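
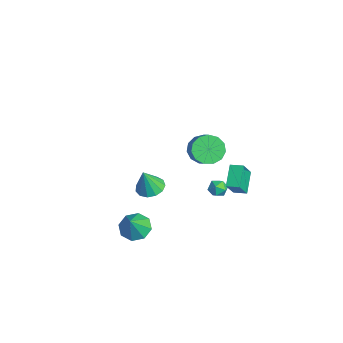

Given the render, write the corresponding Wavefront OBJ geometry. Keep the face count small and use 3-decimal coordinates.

v -3.903 -0.928 -4.514
v -3.131 -0.365 -4.422
v -3.737 -1.432 -2.826
v -3.558 -0.061 -4.29
v -4.095 -0.032 -4.228
v -4.57 -0.288 -4.258
v -4.834 -0.747 -4.369
v -4.802 -1.263 -4.526
v -4.485 -1.674 -4.679
v -3.983 -1.847 -4.78
v -3.455 -1.729 -4.797
v -3.07 -1.357 -4.724
v -2.949 -0.848 -4.584
v 1.994 0.602 3.553
v 2.545 0.14 2.843
v 3.557 0.097 3.658
v 3.006 0.558 4.367
v 2.627 0.699 2.772
v 3.639 0.655 3.586
v 2.507 1.227 2.948
v 3.52 1.183 3.762
v 2.225 1.556 3.316
v 3.237 1.513 4.131
v 1.869 1.582 3.76
v 2.882 1.539 4.574
v 1.553 1.297 4.138
v 2.565 1.254 4.952
v 1.377 0.792 4.33
v 2.389 0.748 5.144
v 1.397 0.225 4.275
v 2.409 0.182 5.089
v 1.606 -0.221 3.991
v 2.618 -0.265 4.806
v 1.938 -0.407 3.568
v 2.951 -0.45 4.382
v 2.288 -0.272 3.14
v 3.301 -0.315 3.955
v -1.109 2.684 -3.351
v -0.783 3.079 -2.883
v -0.757 1.761 -2.817
v -0.431 2.156 -2.349
v -1.124 2.142 -2.368
v -1.342 2.712 -2.698
v -0.198 2.128 -3.002
v -0.416 2.698 -3.332
v -0.22 2.736 -2.667
v -0.792 2.744 -2.275
v -0.748 2.096 -3.425
v -1.32 2.104 -3.033
v 3.518 1.464 1.224
v 2.394 2.069 2.102
v 2.864 2.154 -0.088
v 1.739 2.758 0.791
v 3.981 2.142 1.349
v 2.856 2.746 2.228
v 3.326 2.831 0.038
v 2.202 3.436 0.916
v 0.563 -3.17 -3.953
v 1.092 -2.299 -3.922
v 1.337 -3.69 -2.567
v 0.419 -2.254 -3.529
v -0.17 -2.746 -3.384
v -0.33 -3.486 -3.572
v 0.033 -4.042 -3.983
v 0.706 -4.087 -4.377
v 1.295 -3.595 -4.522
v 1.455 -2.855 -4.333
f 2 1 4
f 2 4 3
f 4 1 5
f 4 5 3
f 5 1 6
f 5 6 3
f 6 1 7
f 6 7 3
f 7 1 8
f 7 8 3
f 8 1 9
f 8 9 3
f 9 1 10
f 9 10 3
f 10 1 11
f 10 11 3
f 11 1 12
f 11 12 3
f 12 1 13
f 12 13 3
f 13 1 2
f 13 2 3
f 15 14 18
f 15 18 16
f 16 18 19
f 16 19 17
f 18 14 20
f 18 20 19
f 19 20 21
f 19 21 17
f 20 14 22
f 20 22 21
f 21 22 23
f 21 23 17
f 22 14 24
f 22 24 23
f 23 24 25
f 23 25 17
f 24 14 26
f 24 26 25
f 25 26 27
f 25 27 17
f 26 14 28
f 26 28 27
f 27 28 29
f 27 29 17
f 28 14 30
f 28 30 29
f 29 30 31
f 29 31 17
f 30 14 32
f 30 32 31
f 31 32 33
f 31 33 17
f 32 14 34
f 32 34 33
f 33 34 35
f 33 35 17
f 34 14 36
f 34 36 35
f 35 36 37
f 35 37 17
f 36 14 15
f 36 15 37
f 37 15 16
f 37 16 17
f 38 49 43
f 38 43 39
f 38 39 45
f 38 45 48
f 38 48 49
f 39 43 47
f 43 49 42
f 49 48 40
f 48 45 44
f 45 39 46
f 41 47 42
f 41 42 40
f 41 40 44
f 41 44 46
f 41 46 47
f 42 47 43
f 40 42 49
f 44 40 48
f 46 44 45
f 47 46 39
f 51 53 50
f 54 51 50
f 50 53 52
f 52 54 50
f 51 57 53
f 55 51 54
f 55 57 51
f 53 57 52
f 56 54 52
f 52 57 56
f 56 55 54
f 57 55 56
f 59 58 61
f 59 61 60
f 61 58 62
f 61 62 60
f 62 58 63
f 62 63 60
f 63 58 64
f 63 64 60
f 64 58 65
f 64 65 60
f 65 58 66
f 65 66 60
f 66 58 67
f 66 67 60
f 67 58 59
f 67 59 60



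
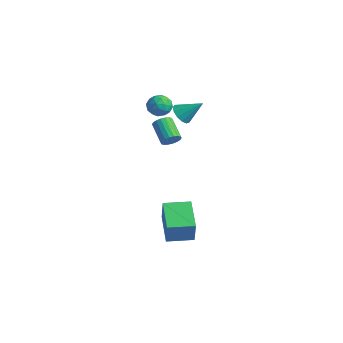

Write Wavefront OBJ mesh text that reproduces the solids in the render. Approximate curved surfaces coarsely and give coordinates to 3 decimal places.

v 0.022 -2.207 2.954
v 0.37 -1.875 2.499
v 0.23 -3.125 2.441
v 0.578 -2.793 1.986
v 0.808 -2.847 2.605
v 0.68 -2.28 2.922
v -0.08 -2.72 2.018
v -0.208 -2.153 2.335
v 0.307 -2.192 1.921
v 0.856 -2.27 2.283
v -0.256 -2.73 2.657
v 0.293 -2.808 3.019
v 0.178 -1.96 2.771
v 0.422 -3.04 2.169
v 0.558 -3.072 2.532
v 0.762 -2.876 2.265
v 0.36 -2.198 3.02
v 0.564 -2.003 2.752
v 0.822 -2.574 2.815
v 0.036 -2.997 2.188
v 0.24 -2.802 1.92
v -0.162 -2.124 2.675
v 0.042 -1.928 2.408
v -0.222 -2.426 2.125
v 0.345 -1.951 2.164
v 0.468 -2.491 1.863
v 0.081 -2.448 1.882
v 0.005 -2.115 2.068
v 0.668 -1.997 2.377
v 0.79 -2.537 2.076
v 0.926 -2.569 2.44
v 0.85 -2.235 2.626
v 0.631 -2.184 2.037
v -0.19 -2.463 2.864
v -0.068 -3.003 2.563
v -0.25 -2.765 2.314
v -0.326 -2.431 2.5
v 0.132 -2.509 3.077
v 0.255 -3.049 2.776
v 0.595 -2.885 2.872
v 0.519 -2.552 3.058
v -0.031 -2.816 2.903
v 1.725 -3.41 -4.154
v 2.104 -3.616 -2.896
v 2.367 -2.245 -4.157
v 2.745 -2.451 -2.899
v 3.175 -4.209 -4.721
v 3.553 -4.415 -3.463
v 3.816 -3.044 -4.724
v 4.195 -3.25 -3.466
v 1.368 -2.598 0.651
v 1.617 -2.232 0.904
v 0.581 -1.995 1.581
v 0.332 -2.362 1.329
v 1.527 -2.12 0.728
v 0.492 -1.883 1.406
v 1.406 -2.103 0.536
v 0.37 -1.866 1.214
v 1.277 -2.184 0.368
v 0.242 -1.947 1.046
v 1.166 -2.347 0.256
v 0.131 -2.11 0.934
v 1.095 -2.56 0.222
v 0.06 -2.323 0.899
v 1.078 -2.78 0.273
v 0.043 -2.544 0.95
v 1.119 -2.965 0.399
v 0.083 -2.728 1.076
v 1.208 -3.077 0.574
v 0.173 -2.84 1.252
v 1.33 -3.094 0.766
v 0.294 -2.857 1.444
v 1.458 -3.013 0.934
v 0.423 -2.776 1.612
v 1.569 -2.85 1.046
v 0.534 -2.613 1.724
v 1.64 -2.637 1.081
v 0.605 -2.4 1.758
v 1.657 -2.416 1.03
v 0.622 -2.18 1.707
v 1.039 -1.774 1.992
v 1.539 -1.856 1.635
v 1.741 -1.046 2.808
v 1.379 -1.569 1.516
v 1.111 -1.347 1.548
v 0.821 -1.261 1.722
v 0.599 -1.337 1.981
v 0.517 -1.552 2.243
v 0.601 -1.838 2.426
v 0.823 -2.103 2.471
v 1.114 -2.264 2.364
v 1.381 -2.269 2.139
v 1.54 -2.117 1.867
f 1 38 17
f 38 12 41
f 17 41 6
f 38 41 17
f 1 17 13
f 17 6 18
f 13 18 2
f 17 18 13
f 1 13 22
f 13 2 23
f 22 23 8
f 13 23 22
f 1 22 34
f 22 8 37
f 34 37 11
f 22 37 34
f 1 34 38
f 34 11 42
f 38 42 12
f 34 42 38
f 2 18 29
f 18 6 32
f 29 32 10
f 18 32 29
f 6 41 19
f 41 12 40
f 19 40 5
f 41 40 19
f 12 42 39
f 42 11 35
f 39 35 3
f 42 35 39
f 11 37 36
f 37 8 24
f 36 24 7
f 37 24 36
f 8 23 28
f 23 2 25
f 28 25 9
f 23 25 28
f 4 30 16
f 30 10 31
f 16 31 5
f 30 31 16
f 4 16 14
f 16 5 15
f 14 15 3
f 16 15 14
f 4 14 21
f 14 3 20
f 21 20 7
f 14 20 21
f 4 21 26
f 21 7 27
f 26 27 9
f 21 27 26
f 4 26 30
f 26 9 33
f 30 33 10
f 26 33 30
f 5 31 19
f 31 10 32
f 19 32 6
f 31 32 19
f 3 15 39
f 15 5 40
f 39 40 12
f 15 40 39
f 7 20 36
f 20 3 35
f 36 35 11
f 20 35 36
f 9 27 28
f 27 7 24
f 28 24 8
f 27 24 28
f 10 33 29
f 33 9 25
f 29 25 2
f 33 25 29
f 44 46 43
f 47 44 43
f 43 46 45
f 45 47 43
f 44 50 46
f 48 44 47
f 48 50 44
f 46 50 45
f 49 47 45
f 45 50 49
f 49 48 47
f 50 48 49
f 52 51 55
f 52 55 53
f 53 55 56
f 53 56 54
f 55 51 57
f 55 57 56
f 56 57 58
f 56 58 54
f 57 51 59
f 57 59 58
f 58 59 60
f 58 60 54
f 59 51 61
f 59 61 60
f 60 61 62
f 60 62 54
f 61 51 63
f 61 63 62
f 62 63 64
f 62 64 54
f 63 51 65
f 63 65 64
f 64 65 66
f 64 66 54
f 65 51 67
f 65 67 66
f 66 67 68
f 66 68 54
f 67 51 69
f 67 69 68
f 68 69 70
f 68 70 54
f 69 51 71
f 69 71 70
f 70 71 72
f 70 72 54
f 71 51 73
f 71 73 72
f 72 73 74
f 72 74 54
f 73 51 75
f 73 75 74
f 74 75 76
f 74 76 54
f 75 51 77
f 75 77 76
f 76 77 78
f 76 78 54
f 77 51 79
f 77 79 78
f 78 79 80
f 78 80 54
f 79 51 52
f 79 52 80
f 80 52 53
f 80 53 54
f 82 81 84
f 82 84 83
f 84 81 85
f 84 85 83
f 85 81 86
f 85 86 83
f 86 81 87
f 86 87 83
f 87 81 88
f 87 88 83
f 88 81 89
f 88 89 83
f 89 81 90
f 89 90 83
f 90 81 91
f 90 91 83
f 91 81 92
f 91 92 83
f 92 81 93
f 92 93 83
f 93 81 82
f 93 82 83



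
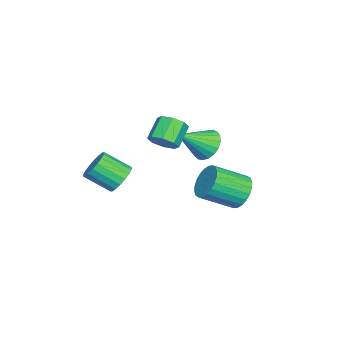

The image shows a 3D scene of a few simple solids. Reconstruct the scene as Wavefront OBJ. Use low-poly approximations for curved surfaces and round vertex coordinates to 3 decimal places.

v -1.584 0.732 2.159
v -1.179 1.405 2.483
v -2.29 1.642 3.384
v -2.696 0.968 3.061
v -1.557 1.561 1.976
v -2.668 1.798 2.877
v -1.95 1.231 1.577
v -3.061 1.468 2.478
v -2.13 0.609 1.519
v -3.241 0.845 2.42
v -1.99 0.058 1.836
v -3.101 0.295 2.737
v -1.612 -0.098 2.343
v -2.723 0.139 3.244
v -1.219 0.232 2.742
v -2.33 0.469 3.643
v -1.039 0.855 2.8
v -2.15 1.091 3.701
v 2.165 -0.398 1.593
v 3.043 -0.427 1.449
v 3.152 -1.771 2.382
v 2.275 -1.742 2.527
v 3.015 -0.203 1.774
v 3.124 -1.547 2.708
v 2.818 -0.018 2.064
v 2.927 -1.362 2.998
v 2.492 0.092 2.261
v 2.601 -1.252 3.194
v 2.102 0.105 2.325
v 2.211 -1.239 3.258
v 1.724 0.018 2.244
v 1.833 -1.326 3.178
v 1.433 -0.151 2.035
v 1.542 -1.495 2.968
v 1.288 -0.369 1.738
v 1.397 -1.713 2.671
v 1.316 -0.593 1.412
v 1.425 -1.937 2.346
v 1.513 -0.778 1.122
v 1.622 -2.122 2.056
v 1.839 -0.888 0.926
v 1.948 -2.232 1.859
v 2.229 -0.901 0.862
v 2.338 -2.245 1.795
v 2.607 -0.814 0.942
v 2.716 -2.158 1.876
v 2.898 -0.645 1.152
v 3.007 -1.989 2.085
v -1.949 4.654 -1.111
v -1.072 4.703 -1.705
v -0.275 3.076 -0.663
v -1.151 3.026 -0.069
v -0.971 4.953 -1.391
v -0.174 3.326 -0.35
v -1.019 5.157 -1.035
v -0.222 3.53 0.006
v -1.209 5.285 -0.691
v -0.411 3.658 0.351
v -1.511 5.317 -0.41
v -0.713 3.69 0.632
v -1.879 5.248 -0.236
v -1.082 3.621 0.806
v -2.259 5.088 -0.195
v -1.461 3.461 0.847
v -2.591 4.862 -0.294
v -1.793 3.235 0.748
v -2.825 4.604 -0.517
v -2.028 2.977 0.525
v -2.926 4.354 -0.83
v -2.129 2.727 0.211
v -2.878 4.15 -1.186
v -2.081 2.523 -0.145
v -2.689 4.022 -1.531
v -1.891 2.395 -0.489
v -2.387 3.99 -1.812
v -1.589 2.363 -0.77
v -2.018 4.059 -1.986
v -1.221 2.432 -0.944
v -1.639 4.219 -2.027
v -0.841 2.592 -0.985
v -1.307 4.445 -1.928
v -0.509 2.818 -0.886
v -4.346 2.34 0.63
v -3.82 2.01 -0.192
v -3.254 1.04 1.85
v -3.579 2.338 -0.058
v -3.471 2.666 0.195
v -3.514 2.938 0.523
v -3.701 3.106 0.87
v -4 3.142 1.175
v -4.358 3.039 1.386
v -4.714 2.815 1.466
v -5.007 2.509 1.402
v -5.185 2.174 1.204
v -5.218 1.867 0.907
v -5.1 1.642 0.562
v -4.852 1.538 0.229
v -4.517 1.572 -0.035
v -4.152 1.739 -0.184
f 2 1 5
f 2 5 3
f 3 5 6
f 3 6 4
f 5 1 7
f 5 7 6
f 6 7 8
f 6 8 4
f 7 1 9
f 7 9 8
f 8 9 10
f 8 10 4
f 9 1 11
f 9 11 10
f 10 11 12
f 10 12 4
f 11 1 13
f 11 13 12
f 12 13 14
f 12 14 4
f 13 1 15
f 13 15 14
f 14 15 16
f 14 16 4
f 15 1 17
f 15 17 16
f 16 17 18
f 16 18 4
f 17 1 2
f 17 2 18
f 18 2 3
f 18 3 4
f 20 19 23
f 20 23 21
f 21 23 24
f 21 24 22
f 23 19 25
f 23 25 24
f 24 25 26
f 24 26 22
f 25 19 27
f 25 27 26
f 26 27 28
f 26 28 22
f 27 19 29
f 27 29 28
f 28 29 30
f 28 30 22
f 29 19 31
f 29 31 30
f 30 31 32
f 30 32 22
f 31 19 33
f 31 33 32
f 32 33 34
f 32 34 22
f 33 19 35
f 33 35 34
f 34 35 36
f 34 36 22
f 35 19 37
f 35 37 36
f 36 37 38
f 36 38 22
f 37 19 39
f 37 39 38
f 38 39 40
f 38 40 22
f 39 19 41
f 39 41 40
f 40 41 42
f 40 42 22
f 41 19 43
f 41 43 42
f 42 43 44
f 42 44 22
f 43 19 45
f 43 45 44
f 44 45 46
f 44 46 22
f 45 19 47
f 45 47 46
f 46 47 48
f 46 48 22
f 47 19 20
f 47 20 48
f 48 20 21
f 48 21 22
f 50 49 53
f 50 53 51
f 51 53 54
f 51 54 52
f 53 49 55
f 53 55 54
f 54 55 56
f 54 56 52
f 55 49 57
f 55 57 56
f 56 57 58
f 56 58 52
f 57 49 59
f 57 59 58
f 58 59 60
f 58 60 52
f 59 49 61
f 59 61 60
f 60 61 62
f 60 62 52
f 61 49 63
f 61 63 62
f 62 63 64
f 62 64 52
f 63 49 65
f 63 65 64
f 64 65 66
f 64 66 52
f 65 49 67
f 65 67 66
f 66 67 68
f 66 68 52
f 67 49 69
f 67 69 68
f 68 69 70
f 68 70 52
f 69 49 71
f 69 71 70
f 70 71 72
f 70 72 52
f 71 49 73
f 71 73 72
f 72 73 74
f 72 74 52
f 73 49 75
f 73 75 74
f 74 75 76
f 74 76 52
f 75 49 77
f 75 77 76
f 76 77 78
f 76 78 52
f 77 49 79
f 77 79 78
f 78 79 80
f 78 80 52
f 79 49 81
f 79 81 80
f 80 81 82
f 80 82 52
f 81 49 50
f 81 50 82
f 82 50 51
f 82 51 52
f 84 83 86
f 84 86 85
f 86 83 87
f 86 87 85
f 87 83 88
f 87 88 85
f 88 83 89
f 88 89 85
f 89 83 90
f 89 90 85
f 90 83 91
f 90 91 85
f 91 83 92
f 91 92 85
f 92 83 93
f 92 93 85
f 93 83 94
f 93 94 85
f 94 83 95
f 94 95 85
f 95 83 96
f 95 96 85
f 96 83 97
f 96 97 85
f 97 83 98
f 97 98 85
f 98 83 99
f 98 99 85
f 99 83 84
f 99 84 85



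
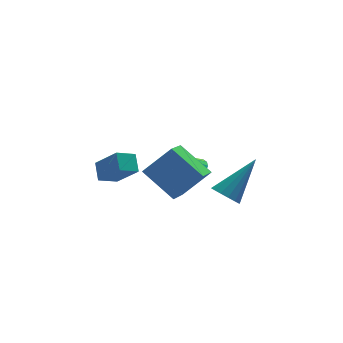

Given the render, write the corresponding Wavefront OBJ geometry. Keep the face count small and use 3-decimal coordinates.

v -0.011 -1.328 0.025
v -0.728 -2.515 0.717
v -0.887 -0.23 1.002
v -1.604 -1.417 1.694
v 1.104 -1.383 1.086
v 0.387 -2.57 1.778
v 0.228 -0.285 2.063
v -0.489 -1.472 2.755
v 1.991 -0.419 -1.086
v 2.371 -0.948 -1.246
v 3.409 0.159 0.366
v 2.48 -0.692 -1.454
v 2.458 -0.364 -1.564
v 2.311 -0.05 -1.545
v 2.079 0.164 -1.404
v 1.823 0.223 -1.177
v 1.612 0.109 -0.926
v 1.503 -0.146 -0.718
v 1.525 -0.474 -0.609
v 1.671 -0.788 -0.627
v 1.904 -1.003 -0.769
v 2.16 -1.061 -0.995
v -2.73 0.765 -0.01
v -2.102 -0.057 0.978
v -2.654 1.454 0.516
v -2.026 0.632 1.503
v -1.934 0.948 -0.363
v -1.306 0.126 0.624
v -1.858 1.637 0.162
v -1.23 0.815 1.15
v 1.838 3.2 -1.941
v 2.201 3.745 -1.696
v 1.122 3.2 -0.879
v 1.969 3.882 -1.853
v 1.711 3.883 -2.027
v 1.477 3.748 -2.184
v 1.316 3.505 -2.293
v 1.257 3.202 -2.332
v 1.314 2.898 -2.294
v 1.474 2.654 -2.185
v 1.706 2.518 -2.029
v 1.965 2.517 -1.855
v 2.198 2.651 -1.698
v 2.36 2.894 -1.589
v 2.418 3.197 -1.55
v 2.362 3.501 -1.588
f 2 4 1
f 5 2 1
f 1 4 3
f 3 5 1
f 2 8 4
f 6 2 5
f 6 8 2
f 4 8 3
f 7 5 3
f 3 8 7
f 7 6 5
f 8 6 7
f 10 9 12
f 10 12 11
f 12 9 13
f 12 13 11
f 13 9 14
f 13 14 11
f 14 9 15
f 14 15 11
f 15 9 16
f 15 16 11
f 16 9 17
f 16 17 11
f 17 9 18
f 17 18 11
f 18 9 19
f 18 19 11
f 19 9 20
f 19 20 11
f 20 9 21
f 20 21 11
f 21 9 22
f 21 22 11
f 22 9 10
f 22 10 11
f 24 26 23
f 27 24 23
f 23 26 25
f 25 27 23
f 24 30 26
f 28 24 27
f 28 30 24
f 26 30 25
f 29 27 25
f 25 30 29
f 29 28 27
f 30 28 29
f 32 31 34
f 32 34 33
f 34 31 35
f 34 35 33
f 35 31 36
f 35 36 33
f 36 31 37
f 36 37 33
f 37 31 38
f 37 38 33
f 38 31 39
f 38 39 33
f 39 31 40
f 39 40 33
f 40 31 41
f 40 41 33
f 41 31 42
f 41 42 33
f 42 31 43
f 42 43 33
f 43 31 44
f 43 44 33
f 44 31 45
f 44 45 33
f 45 31 46
f 45 46 33
f 46 31 32
f 46 32 33



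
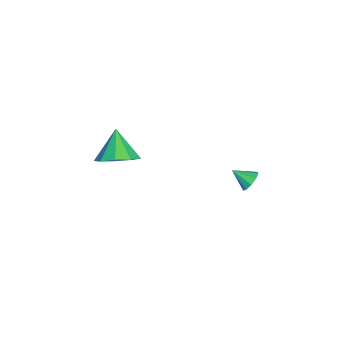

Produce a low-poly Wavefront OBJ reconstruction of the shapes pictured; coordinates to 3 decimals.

v -0.176 3.802 -0.645
v 0.377 3.667 -0.685
v -0.344 2.958 -0.135
v 0.313 3.875 -0.361
v 0.021 4.049 -0.17
v -0.363 4.107 -0.201
v -0.66 4.022 -0.439
v -0.73 3.835 -0.774
v -0.541 3.632 -1.048
v -0.181 3.508 -1.133
v 0.181 3.522 -0.99
v -1.431 -2.263 -1.257
v -0.638 -2.249 -0.538
v -2.489 -2.517 -0.083
v -0.903 -1.573 -0.632
v -1.416 -1.22 -1.017
v -1.935 -1.356 -1.515
v -2.219 -1.915 -1.892
v -2.134 -2.638 -1.971
v -1.72 -3.185 -1.716
v -1.171 -3.301 -1.246
v -0.744 -2.931 -0.781
f 2 1 4
f 2 4 3
f 4 1 5
f 4 5 3
f 5 1 6
f 5 6 3
f 6 1 7
f 6 7 3
f 7 1 8
f 7 8 3
f 8 1 9
f 8 9 3
f 9 1 10
f 9 10 3
f 10 1 11
f 10 11 3
f 11 1 2
f 11 2 3
f 13 12 15
f 13 15 14
f 15 12 16
f 15 16 14
f 16 12 17
f 16 17 14
f 17 12 18
f 17 18 14
f 18 12 19
f 18 19 14
f 19 12 20
f 19 20 14
f 20 12 21
f 20 21 14
f 21 12 22
f 21 22 14
f 22 12 13
f 22 13 14



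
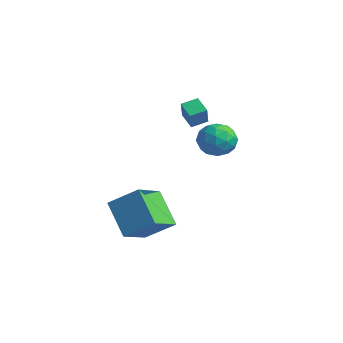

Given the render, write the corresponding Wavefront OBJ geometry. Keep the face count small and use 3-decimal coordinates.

v 4.013 0.186 0.586
v 4.551 -0.31 1.135
v 3.069 -0.95 0.485
v 3.607 -1.446 1.034
v 3.15 -0.727 1.369
v 3.733 -0.025 1.431
v 3.887 -1.235 0.189
v 4.47 -0.533 0.251
v 4.473 -1.188 0.89
v 4.018 -0.874 1.619
v 3.602 -0.386 0.001
v 3.147 -0.072 0.73
v 4.364 0.038 0.869
v 3.256 -1.298 0.751
v 2.987 -0.876 0.947
v 3.303 -1.167 1.27
v 3.884 0.205 1.043
v 4.2 -0.086 1.366
v 3.377 -0.332 1.503
v 3.42 -1.174 0.254
v 3.736 -1.465 0.577
v 4.317 -0.093 0.35
v 4.633 -0.384 0.673
v 4.243 -0.928 0.117
v 4.635 -0.769 1.048
v 4.081 -1.437 0.989
v 4.245 -1.313 0.492
v 4.588 -0.9 0.529
v 4.368 -0.585 1.476
v 3.813 -1.253 1.417
v 3.544 -0.831 1.614
v 3.887 -0.418 1.65
v 4.322 -1.101 1.332
v 3.807 -0.007 0.203
v 3.252 -0.675 0.144
v 3.733 -0.842 -0.03
v 4.076 -0.429 0.006
v 3.539 0.177 0.631
v 2.985 -0.491 0.572
v 3.032 -0.36 1.091
v 3.375 0.053 1.128
v 3.298 -0.159 0.288
v 1.078 -4.26 -2.941
v 2.086 -3.376 -1.996
v 0.509 -2.777 -3.722
v 1.517 -1.893 -2.777
v 2.483 -4.427 -4.283
v 3.491 -3.543 -3.338
v 1.914 -2.944 -5.064
v 2.922 -2.06 -4.119
v -2.105 1.926 -0.549
v -1.635 1.506 0.425
v -1.893 2.705 -0.315
v -1.423 2.285 0.658
v -1.297 1.835 -0.978
v -0.827 1.415 -0.005
v -1.085 2.614 -0.745
v -0.615 2.194 0.229
f 1 38 17
f 38 12 41
f 17 41 6
f 38 41 17
f 1 17 13
f 17 6 18
f 13 18 2
f 17 18 13
f 1 13 22
f 13 2 23
f 22 23 8
f 13 23 22
f 1 22 34
f 22 8 37
f 34 37 11
f 22 37 34
f 1 34 38
f 34 11 42
f 38 42 12
f 34 42 38
f 2 18 29
f 18 6 32
f 29 32 10
f 18 32 29
f 6 41 19
f 41 12 40
f 19 40 5
f 41 40 19
f 12 42 39
f 42 11 35
f 39 35 3
f 42 35 39
f 11 37 36
f 37 8 24
f 36 24 7
f 37 24 36
f 8 23 28
f 23 2 25
f 28 25 9
f 23 25 28
f 4 30 16
f 30 10 31
f 16 31 5
f 30 31 16
f 4 16 14
f 16 5 15
f 14 15 3
f 16 15 14
f 4 14 21
f 14 3 20
f 21 20 7
f 14 20 21
f 4 21 26
f 21 7 27
f 26 27 9
f 21 27 26
f 4 26 30
f 26 9 33
f 30 33 10
f 26 33 30
f 5 31 19
f 31 10 32
f 19 32 6
f 31 32 19
f 3 15 39
f 15 5 40
f 39 40 12
f 15 40 39
f 7 20 36
f 20 3 35
f 36 35 11
f 20 35 36
f 9 27 28
f 27 7 24
f 28 24 8
f 27 24 28
f 10 33 29
f 33 9 25
f 29 25 2
f 33 25 29
f 44 46 43
f 47 44 43
f 43 46 45
f 45 47 43
f 44 50 46
f 48 44 47
f 48 50 44
f 46 50 45
f 49 47 45
f 45 50 49
f 49 48 47
f 50 48 49
f 52 54 51
f 55 52 51
f 51 54 53
f 53 55 51
f 52 58 54
f 56 52 55
f 56 58 52
f 54 58 53
f 57 55 53
f 53 58 57
f 57 56 55
f 58 56 57



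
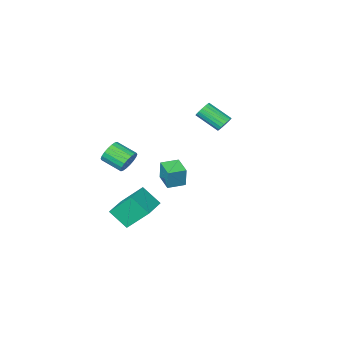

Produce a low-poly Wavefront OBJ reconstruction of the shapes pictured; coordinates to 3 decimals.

v -3.316 -1.84 -0.212
v -3.044 -1.443 0.074
v -2.331 -2.544 0.919
v -2.604 -2.94 0.632
v -3.251 -1.475 0.208
v -2.539 -2.576 1.053
v -3.472 -1.579 0.258
v -2.759 -2.68 1.103
v -3.662 -1.735 0.216
v -2.949 -2.836 1.06
v -3.783 -1.911 0.088
v -3.071 -3.012 0.933
v -3.812 -2.073 -0.099
v -3.1 -3.174 0.746
v -3.743 -2.189 -0.308
v -3.03 -3.29 0.536
v -3.589 -2.236 -0.499
v -2.876 -3.337 0.346
v -3.381 -2.204 -0.633
v -2.669 -3.305 0.212
v -3.161 -2.1 -0.683
v -2.448 -3.201 0.162
v -2.971 -1.944 -0.64
v -2.258 -3.045 0.204
v -2.849 -1.768 -0.513
v -2.137 -2.869 0.332
v -2.82 -1.606 -0.326
v -2.108 -2.707 0.519
v -2.89 -1.49 -0.116
v -2.177 -2.591 0.728
v 2.067 -2.565 -1.906
v 2.556 -2.541 -2.435
v 3.161 -3.571 -1.922
v 2.673 -3.595 -1.394
v 2.685 -2.353 -2.209
v 3.29 -3.383 -1.697
v 2.692 -2.207 -1.924
v 3.297 -3.237 -1.412
v 2.575 -2.132 -1.635
v 3.18 -3.162 -1.123
v 2.357 -2.143 -1.4
v 2.963 -3.173 -0.888
v 2.082 -2.237 -1.265
v 2.688 -3.267 -0.753
v 1.805 -2.397 -1.257
v 2.41 -3.427 -0.745
v 1.579 -2.589 -1.378
v 2.184 -3.619 -0.865
v 1.45 -2.777 -1.603
v 2.055 -3.807 -1.091
v 1.443 -2.923 -1.888
v 2.048 -3.953 -1.376
v 1.56 -2.998 -2.177
v 2.165 -4.028 -1.665
v 1.777 -2.987 -2.412
v 2.383 -4.017 -1.9
v 2.052 -2.893 -2.547
v 2.658 -3.923 -2.035
v 2.33 -2.733 -2.555
v 2.935 -3.763 -2.043
v 3.615 -0.606 -3.38
v 2.774 0.208 -2.133
v 3.061 0.22 -4.293
v 2.219 1.033 -3.046
v 4.821 0.387 -3.214
v 3.979 1.2 -1.967
v 4.266 1.212 -4.127
v 3.425 2.026 -2.88
v 1.798 2.069 -0.475
v 1.848 2.224 0.653
v 1.986 3.161 -0.634
v 2.036 3.316 0.495
v 2.744 1.904 -0.495
v 2.794 2.059 0.634
v 2.932 2.996 -0.653
v 2.982 3.151 0.475
f 2 1 5
f 2 5 3
f 3 5 6
f 3 6 4
f 5 1 7
f 5 7 6
f 6 7 8
f 6 8 4
f 7 1 9
f 7 9 8
f 8 9 10
f 8 10 4
f 9 1 11
f 9 11 10
f 10 11 12
f 10 12 4
f 11 1 13
f 11 13 12
f 12 13 14
f 12 14 4
f 13 1 15
f 13 15 14
f 14 15 16
f 14 16 4
f 15 1 17
f 15 17 16
f 16 17 18
f 16 18 4
f 17 1 19
f 17 19 18
f 18 19 20
f 18 20 4
f 19 1 21
f 19 21 20
f 20 21 22
f 20 22 4
f 21 1 23
f 21 23 22
f 22 23 24
f 22 24 4
f 23 1 25
f 23 25 24
f 24 25 26
f 24 26 4
f 25 1 27
f 25 27 26
f 26 27 28
f 26 28 4
f 27 1 29
f 27 29 28
f 28 29 30
f 28 30 4
f 29 1 2
f 29 2 30
f 30 2 3
f 30 3 4
f 32 31 35
f 32 35 33
f 33 35 36
f 33 36 34
f 35 31 37
f 35 37 36
f 36 37 38
f 36 38 34
f 37 31 39
f 37 39 38
f 38 39 40
f 38 40 34
f 39 31 41
f 39 41 40
f 40 41 42
f 40 42 34
f 41 31 43
f 41 43 42
f 42 43 44
f 42 44 34
f 43 31 45
f 43 45 44
f 44 45 46
f 44 46 34
f 45 31 47
f 45 47 46
f 46 47 48
f 46 48 34
f 47 31 49
f 47 49 48
f 48 49 50
f 48 50 34
f 49 31 51
f 49 51 50
f 50 51 52
f 50 52 34
f 51 31 53
f 51 53 52
f 52 53 54
f 52 54 34
f 53 31 55
f 53 55 54
f 54 55 56
f 54 56 34
f 55 31 57
f 55 57 56
f 56 57 58
f 56 58 34
f 57 31 59
f 57 59 58
f 58 59 60
f 58 60 34
f 59 31 32
f 59 32 60
f 60 32 33
f 60 33 34
f 62 64 61
f 65 62 61
f 61 64 63
f 63 65 61
f 62 68 64
f 66 62 65
f 66 68 62
f 64 68 63
f 67 65 63
f 63 68 67
f 67 66 65
f 68 66 67
f 70 72 69
f 73 70 69
f 69 72 71
f 71 73 69
f 70 76 72
f 74 70 73
f 74 76 70
f 72 76 71
f 75 73 71
f 71 76 75
f 75 74 73
f 76 74 75



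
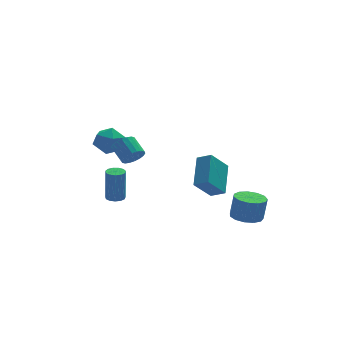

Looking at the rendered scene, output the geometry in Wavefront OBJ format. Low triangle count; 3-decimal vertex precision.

v -2.709 -1.233 3.101
v -2.316 -1.45 3.625
v -2.619 -0.504 4.244
v -3.011 -0.287 3.719
v -2.121 -1.28 3.46
v -2.424 -0.334 4.078
v -2.043 -1.1 3.223
v -2.345 -0.154 3.842
v -2.096 -0.947 2.963
v -2.399 -0.001 3.582
v -2.271 -0.85 2.73
v -2.573 0.096 3.348
v -2.532 -0.829 2.57
v -2.835 0.117 3.188
v -2.829 -0.888 2.515
v -3.131 0.058 3.134
v -3.101 -1.016 2.576
v -3.404 -0.07 3.195
v -3.296 -1.186 2.742
v -3.599 -0.24 3.36
v -3.375 -1.366 2.978
v -3.677 -0.42 3.597
v -3.321 -1.519 3.238
v -3.624 -0.573 3.857
v -3.147 -1.616 3.472
v -3.449 -0.67 4.09
v -2.885 -1.637 3.632
v -3.188 -0.691 4.25
v -2.589 -1.578 3.686
v -2.891 -0.632 4.305
v -3.146 3.086 1.985
v -2.49 2.983 2.717
v -3.77 1.657 2.343
v -3.114 1.554 3.075
v -3.833 2.228 3.147
v -3.448 3.111 2.926
v -2.812 1.529 2.134
v -2.427 2.412 1.913
v -2.284 2.021 2.809
v -2.915 2.452 3.435
v -3.345 2.188 1.625
v -3.976 2.619 2.251
v 2.101 1.17 -0.89
v 2.795 2.877 0.237
v 1.433 1.718 -1.309
v 2.127 3.425 -0.181
v 3.213 1.555 -2.159
v 3.907 3.262 -1.031
v 2.545 2.103 -2.577
v 3.239 3.81 -1.45
v -3.804 -1.621 0.451
v -3.278 -1.686 0.44
v -3.23 -1.624 2.358
v -3.756 -1.559 2.369
v -3.327 -1.391 0.431
v -3.279 -1.33 2.35
v -3.527 -1.17 0.429
v -3.479 -1.108 2.348
v -3.815 -1.091 0.434
v -3.767 -1.03 2.352
v -4.1 -1.181 0.444
v -4.051 -1.119 2.362
v -4.29 -1.41 0.456
v -4.242 -1.349 2.375
v -4.327 -1.707 0.467
v -4.279 -1.645 2.385
v -4.197 -1.976 0.472
v -4.149 -1.914 2.391
v -3.943 -2.132 0.471
v -3.895 -2.07 2.389
v -3.644 -2.126 0.463
v -3.596 -2.064 2.381
v -3.397 -1.96 0.451
v -3.348 -1.898 2.37
v 3.568 -1.091 -2.558
v 4.442 -1.38 -2.692
v 4.686 -1.297 -1.275
v 3.812 -1.009 -1.142
v 4.453 -0.857 -2.724
v 4.696 -0.774 -1.308
v 4.183 -0.409 -2.704
v 4.426 -0.326 -1.287
v 3.717 -0.177 -2.638
v 3.961 -0.094 -1.221
v 3.205 -0.236 -2.546
v 3.448 -0.153 -1.129
v 2.807 -0.566 -2.458
v 3.051 -0.483 -1.042
v 2.652 -1.063 -2.402
v 2.895 -0.98 -0.986
v 2.787 -1.569 -2.396
v 3.031 -1.486 -0.979
v 3.17 -1.924 -2.441
v 3.414 -1.841 -1.024
v 3.68 -2.014 -2.524
v 3.924 -1.931 -1.107
v 4.154 -1.811 -2.617
v 4.398 -1.728 -1.2
f 2 1 5
f 2 5 3
f 3 5 6
f 3 6 4
f 5 1 7
f 5 7 6
f 6 7 8
f 6 8 4
f 7 1 9
f 7 9 8
f 8 9 10
f 8 10 4
f 9 1 11
f 9 11 10
f 10 11 12
f 10 12 4
f 11 1 13
f 11 13 12
f 12 13 14
f 12 14 4
f 13 1 15
f 13 15 14
f 14 15 16
f 14 16 4
f 15 1 17
f 15 17 16
f 16 17 18
f 16 18 4
f 17 1 19
f 17 19 18
f 18 19 20
f 18 20 4
f 19 1 21
f 19 21 20
f 20 21 22
f 20 22 4
f 21 1 23
f 21 23 22
f 22 23 24
f 22 24 4
f 23 1 25
f 23 25 24
f 24 25 26
f 24 26 4
f 25 1 27
f 25 27 26
f 26 27 28
f 26 28 4
f 27 1 29
f 27 29 28
f 28 29 30
f 28 30 4
f 29 1 2
f 29 2 30
f 30 2 3
f 30 3 4
f 31 42 36
f 31 36 32
f 31 32 38
f 31 38 41
f 31 41 42
f 32 36 40
f 36 42 35
f 42 41 33
f 41 38 37
f 38 32 39
f 34 40 35
f 34 35 33
f 34 33 37
f 34 37 39
f 34 39 40
f 35 40 36
f 33 35 42
f 37 33 41
f 39 37 38
f 40 39 32
f 44 46 43
f 47 44 43
f 43 46 45
f 45 47 43
f 44 50 46
f 48 44 47
f 48 50 44
f 46 50 45
f 49 47 45
f 45 50 49
f 49 48 47
f 50 48 49
f 52 51 55
f 52 55 53
f 53 55 56
f 53 56 54
f 55 51 57
f 55 57 56
f 56 57 58
f 56 58 54
f 57 51 59
f 57 59 58
f 58 59 60
f 58 60 54
f 59 51 61
f 59 61 60
f 60 61 62
f 60 62 54
f 61 51 63
f 61 63 62
f 62 63 64
f 62 64 54
f 63 51 65
f 63 65 64
f 64 65 66
f 64 66 54
f 65 51 67
f 65 67 66
f 66 67 68
f 66 68 54
f 67 51 69
f 67 69 68
f 68 69 70
f 68 70 54
f 69 51 71
f 69 71 70
f 70 71 72
f 70 72 54
f 71 51 73
f 71 73 72
f 72 73 74
f 72 74 54
f 73 51 52
f 73 52 74
f 74 52 53
f 74 53 54
f 76 75 79
f 76 79 77
f 77 79 80
f 77 80 78
f 79 75 81
f 79 81 80
f 80 81 82
f 80 82 78
f 81 75 83
f 81 83 82
f 82 83 84
f 82 84 78
f 83 75 85
f 83 85 84
f 84 85 86
f 84 86 78
f 85 75 87
f 85 87 86
f 86 87 88
f 86 88 78
f 87 75 89
f 87 89 88
f 88 89 90
f 88 90 78
f 89 75 91
f 89 91 90
f 90 91 92
f 90 92 78
f 91 75 93
f 91 93 92
f 92 93 94
f 92 94 78
f 93 75 95
f 93 95 94
f 94 95 96
f 94 96 78
f 95 75 97
f 95 97 96
f 96 97 98
f 96 98 78
f 97 75 76
f 97 76 98
f 98 76 77
f 98 77 78



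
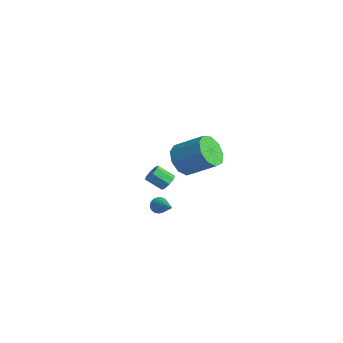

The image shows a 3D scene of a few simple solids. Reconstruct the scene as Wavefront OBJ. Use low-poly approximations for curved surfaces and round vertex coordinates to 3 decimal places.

v 0.12 -0.976 -2.377
v 0.341 -1.149 -2.851
v 1.68 -1.164 -1.583
v 0.374 -0.923 -2.863
v 0.364 -0.707 -2.791
v 0.311 -0.536 -2.647
v 0.225 -0.442 -2.457
v 0.122 -0.44 -2.253
v 0.018 -0.531 -2.071
v -0.068 -0.699 -1.942
v -0.122 -0.915 -1.888
v -0.133 -1.141 -1.918
v -0.101 -1.339 -2.028
v -0.03 -1.474 -2.199
v 0.066 -1.523 -2.4
v 0.172 -1.478 -2.597
v 0.27 -1.345 -2.757
v -3.494 2.047 -3.783
v -3.151 1.556 -3.902
v -3.864 0.883 -3.177
v -4.206 1.373 -3.057
v -2.999 1.794 -3.531
v -3.711 1.121 -2.805
v -3.136 2.18 -3.307
v -3.849 1.507 -2.582
v -3.482 2.488 -3.362
v -4.195 1.815 -2.636
v -3.836 2.537 -3.663
v -4.549 1.864 -2.938
v -3.989 2.299 -4.035
v -4.701 1.626 -3.309
v -3.851 1.913 -4.258
v -4.564 1.24 -3.533
v -3.505 1.605 -4.204
v -4.218 0.932 -3.478
v 2.425 -1.021 2.618
v 3.144 -1.76 2.418
v 4.434 -0.798 3.503
v 3.715 -0.059 3.702
v 3.178 -1.243 1.92
v 4.467 -0.281 3.005
v 2.86 -0.623 1.749
v 4.149 0.339 2.833
v 2.338 -0.189 1.983
v 3.627 0.773 3.068
v 1.857 -0.144 2.515
v 3.146 0.818 3.6
v 1.642 -0.509 3.095
v 2.932 0.452 4.179
v 1.794 -1.114 3.451
v 3.083 -0.152 4.536
v 2.241 -1.676 3.418
v 3.53 -0.714 4.502
v 2.774 -1.93 3.01
v 4.063 -0.969 4.094
f 2 1 4
f 2 4 3
f 4 1 5
f 4 5 3
f 5 1 6
f 5 6 3
f 6 1 7
f 6 7 3
f 7 1 8
f 7 8 3
f 8 1 9
f 8 9 3
f 9 1 10
f 9 10 3
f 10 1 11
f 10 11 3
f 11 1 12
f 11 12 3
f 12 1 13
f 12 13 3
f 13 1 14
f 13 14 3
f 14 1 15
f 14 15 3
f 15 1 16
f 15 16 3
f 16 1 17
f 16 17 3
f 17 1 2
f 17 2 3
f 19 18 22
f 19 22 20
f 20 22 23
f 20 23 21
f 22 18 24
f 22 24 23
f 23 24 25
f 23 25 21
f 24 18 26
f 24 26 25
f 25 26 27
f 25 27 21
f 26 18 28
f 26 28 27
f 27 28 29
f 27 29 21
f 28 18 30
f 28 30 29
f 29 30 31
f 29 31 21
f 30 18 32
f 30 32 31
f 31 32 33
f 31 33 21
f 32 18 34
f 32 34 33
f 33 34 35
f 33 35 21
f 34 18 19
f 34 19 35
f 35 19 20
f 35 20 21
f 37 36 40
f 37 40 38
f 38 40 41
f 38 41 39
f 40 36 42
f 40 42 41
f 41 42 43
f 41 43 39
f 42 36 44
f 42 44 43
f 43 44 45
f 43 45 39
f 44 36 46
f 44 46 45
f 45 46 47
f 45 47 39
f 46 36 48
f 46 48 47
f 47 48 49
f 47 49 39
f 48 36 50
f 48 50 49
f 49 50 51
f 49 51 39
f 50 36 52
f 50 52 51
f 51 52 53
f 51 53 39
f 52 36 54
f 52 54 53
f 53 54 55
f 53 55 39
f 54 36 37
f 54 37 55
f 55 37 38
f 55 38 39



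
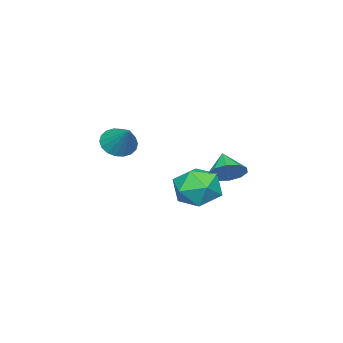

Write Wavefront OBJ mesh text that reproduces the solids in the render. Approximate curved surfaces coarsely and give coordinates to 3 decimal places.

v -2.884 3.428 -0.483
v -2.344 2.925 -0.437
v -3.476 2.852 0.183
v -2.276 3.235 -0.109
v -2.44 3.62 0.077
v -2.775 3.93 0.049
v -3.151 4.049 -0.183
v -3.425 3.93 -0.529
v -3.493 3.62 -0.857
v -3.328 3.235 -1.043
v -2.994 2.925 -1.015
v -2.618 2.806 -0.783
v -3.469 2.575 -1.369
v -2.906 2.973 -0.618
v -2.134 1.807 -1.962
v -1.571 2.205 -1.211
v -2.275 1.497 -1
v -3.1 1.972 -0.634
v -1.94 2.808 -1.946
v -2.765 3.283 -1.58
v -1.961 3.117 -0.974
v -2.168 2.307 -0.39
v -2.872 2.473 -2.19
v -3.079 1.663 -1.606
v 1.719 1.866 2.13
v 2.313 1.576 2.018
v 2.281 2.674 3.01
v 2.308 1.797 1.818
v 2.186 2.032 1.679
v 1.972 2.233 1.631
v 1.708 2.362 1.681
v 1.446 2.393 1.82
v 1.238 2.319 2.021
v 1.126 2.155 2.243
v 1.131 1.934 2.443
v 1.252 1.7 2.581
v 1.466 1.498 2.63
v 1.731 1.369 2.58
v 1.992 1.338 2.441
v 2.2 1.412 2.24
f 2 1 4
f 2 4 3
f 4 1 5
f 4 5 3
f 5 1 6
f 5 6 3
f 6 1 7
f 6 7 3
f 7 1 8
f 7 8 3
f 8 1 9
f 8 9 3
f 9 1 10
f 9 10 3
f 10 1 11
f 10 11 3
f 11 1 12
f 11 12 3
f 12 1 2
f 12 2 3
f 13 24 18
f 13 18 14
f 13 14 20
f 13 20 23
f 13 23 24
f 14 18 22
f 18 24 17
f 24 23 15
f 23 20 19
f 20 14 21
f 16 22 17
f 16 17 15
f 16 15 19
f 16 19 21
f 16 21 22
f 17 22 18
f 15 17 24
f 19 15 23
f 21 19 20
f 22 21 14
f 26 25 28
f 26 28 27
f 28 25 29
f 28 29 27
f 29 25 30
f 29 30 27
f 30 25 31
f 30 31 27
f 31 25 32
f 31 32 27
f 32 25 33
f 32 33 27
f 33 25 34
f 33 34 27
f 34 25 35
f 34 35 27
f 35 25 36
f 35 36 27
f 36 25 37
f 36 37 27
f 37 25 38
f 37 38 27
f 38 25 39
f 38 39 27
f 39 25 40
f 39 40 27
f 40 25 26
f 40 26 27



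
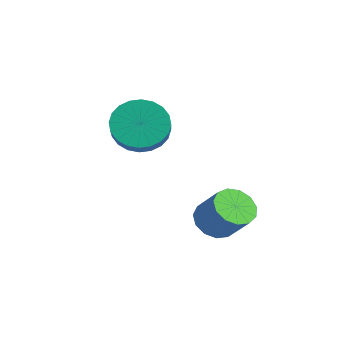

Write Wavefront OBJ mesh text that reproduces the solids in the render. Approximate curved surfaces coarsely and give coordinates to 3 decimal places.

v 1.573 0.53 -3.323
v 2.192 0.242 -3.812
v 3.146 0.483 -2.747
v 2.527 0.77 -2.257
v 2.164 0.708 -3.892
v 3.118 0.948 -2.827
v 1.949 1.117 -3.792
v 2.902 1.357 -2.726
v 1.614 1.339 -3.542
v 2.568 1.58 -2.477
v 1.266 1.305 -3.223
v 2.22 1.546 -2.158
v 1.016 1.025 -2.935
v 1.97 1.265 -1.87
v 0.942 0.587 -2.771
v 1.896 0.828 -1.706
v 1.069 0.131 -2.781
v 2.023 0.372 -1.716
v 1.356 -0.198 -2.964
v 2.31 0.042 -1.899
v 1.712 -0.296 -3.26
v 2.666 -0.056 -2.195
v 2.024 -0.132 -3.576
v 2.977 0.108 -2.511
v -1.84 -0.486 -0.102
v -1.186 -0.431 -0.934
v -0.006 -1.078 -0.05
v -0.66 -1.134 0.782
v -1.119 -0.064 -0.755
v 0.061 -0.711 0.129
v -1.163 0.238 -0.476
v 0.017 -0.409 0.408
v -1.309 0.43 -0.14
v -0.129 -0.217 0.744
v -1.536 0.483 0.202
v -0.356 -0.165 1.086
v -1.809 0.387 0.497
v -0.63 -0.26 1.381
v -2.088 0.159 0.701
v -0.908 -0.488 1.585
v -2.328 -0.167 0.783
v -1.148 -0.814 1.667
v -2.494 -0.542 0.73
v -1.314 -1.189 1.614
v -2.561 -0.909 0.551
v -1.381 -1.556 1.435
v -2.517 -1.211 0.272
v -1.337 -1.858 1.156
v -2.371 -1.403 -0.064
v -1.191 -2.05 0.82
v -2.144 -1.455 -0.406
v -0.964 -2.103 0.478
v -1.87 -1.36 -0.701
v -0.691 -2.007 0.183
v -1.592 -1.132 -0.905
v -0.412 -1.779 -0.021
v -1.352 -0.806 -0.987
v -0.172 -1.453 -0.103
f 2 1 5
f 2 5 3
f 3 5 6
f 3 6 4
f 5 1 7
f 5 7 6
f 6 7 8
f 6 8 4
f 7 1 9
f 7 9 8
f 8 9 10
f 8 10 4
f 9 1 11
f 9 11 10
f 10 11 12
f 10 12 4
f 11 1 13
f 11 13 12
f 12 13 14
f 12 14 4
f 13 1 15
f 13 15 14
f 14 15 16
f 14 16 4
f 15 1 17
f 15 17 16
f 16 17 18
f 16 18 4
f 17 1 19
f 17 19 18
f 18 19 20
f 18 20 4
f 19 1 21
f 19 21 20
f 20 21 22
f 20 22 4
f 21 1 23
f 21 23 22
f 22 23 24
f 22 24 4
f 23 1 2
f 23 2 24
f 24 2 3
f 24 3 4
f 26 25 29
f 26 29 27
f 27 29 30
f 27 30 28
f 29 25 31
f 29 31 30
f 30 31 32
f 30 32 28
f 31 25 33
f 31 33 32
f 32 33 34
f 32 34 28
f 33 25 35
f 33 35 34
f 34 35 36
f 34 36 28
f 35 25 37
f 35 37 36
f 36 37 38
f 36 38 28
f 37 25 39
f 37 39 38
f 38 39 40
f 38 40 28
f 39 25 41
f 39 41 40
f 40 41 42
f 40 42 28
f 41 25 43
f 41 43 42
f 42 43 44
f 42 44 28
f 43 25 45
f 43 45 44
f 44 45 46
f 44 46 28
f 45 25 47
f 45 47 46
f 46 47 48
f 46 48 28
f 47 25 49
f 47 49 48
f 48 49 50
f 48 50 28
f 49 25 51
f 49 51 50
f 50 51 52
f 50 52 28
f 51 25 53
f 51 53 52
f 52 53 54
f 52 54 28
f 53 25 55
f 53 55 54
f 54 55 56
f 54 56 28
f 55 25 57
f 55 57 56
f 56 57 58
f 56 58 28
f 57 25 26
f 57 26 58
f 58 26 27
f 58 27 28



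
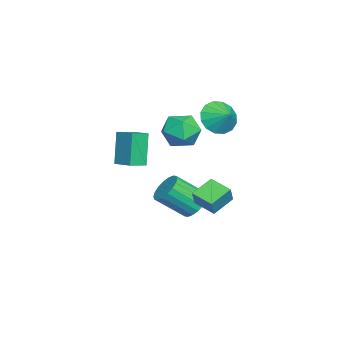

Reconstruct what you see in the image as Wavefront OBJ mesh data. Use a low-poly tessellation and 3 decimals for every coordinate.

v 1.509 0.912 2.281
v 1.929 1.265 1.34
v 2.191 1.588 2.839
v 1.498 1.613 1.446
v 1.07 1.773 1.777
v 0.759 1.703 2.242
v 0.649 1.42 2.718
v 0.77 1.002 3.077
v 1.088 0.56 3.223
v 1.52 0.212 3.116
v 1.948 0.052 2.786
v 2.259 0.122 2.32
v 2.369 0.405 1.844
v 2.248 0.823 1.485
v 3.376 -0.162 3.146
v 4.142 0.448 2.53
v 3.678 -1.648 2.05
v 4.444 -1.038 1.434
v 4.688 -1.342 2.523
v 4.501 -0.424 3.201
v 3.319 -0.776 1.379
v 3.132 0.142 2.057
v 4.107 0.068 1.439
v 4.953 -0.282 2.146
v 2.867 -0.918 2.434
v 3.713 -1.268 3.141
v 1.723 -0.267 -3.89
v 0.704 0.551 -3.262
v 2.411 0.854 -4.235
v 1.391 1.673 -3.608
v 2.289 -0.313 -2.912
v 1.269 0.506 -2.285
v 2.976 0.809 -3.258
v 1.957 1.627 -2.63
v 0.629 -0.392 -4.589
v 1.047 0.238 -3.997
v 1.469 -1.298 -2.659
v 1.051 -1.928 -3.251
v 0.641 0.24 -3.867
v 1.062 -1.296 -2.529
v 0.232 0.117 -3.879
v 0.653 -1.419 -2.541
v -0.099 -0.107 -4.032
v 0.323 -1.642 -2.694
v -0.285 -0.387 -4.295
v 0.137 -1.923 -2.957
v -0.29 -0.668 -4.617
v 0.132 -2.204 -3.279
v -0.113 -0.895 -4.933
v 0.309 -2.431 -3.595
v 0.211 -1.022 -5.181
v 0.633 -2.558 -3.843
v 0.618 -1.024 -5.311
v 1.039 -2.56 -3.973
v 1.027 -0.901 -5.299
v 1.448 -2.437 -3.961
v 1.357 -0.678 -5.146
v 1.779 -2.213 -3.808
v 1.543 -0.397 -4.883
v 1.965 -1.933 -3.545
v 1.548 -0.116 -4.561
v 1.97 -1.652 -3.223
v 1.371 0.111 -4.245
v 1.793 -1.425 -2.907
v 3.129 -3.328 -0.603
v 2.38 -3.361 1.305
v 3.916 -2.359 -0.277
v 3.167 -2.392 1.63
v 3.853 -4.008 -0.33
v 3.104 -4.041 1.577
v 4.64 -3.039 -0.005
v 3.891 -3.072 1.903
f 2 1 4
f 2 4 3
f 4 1 5
f 4 5 3
f 5 1 6
f 5 6 3
f 6 1 7
f 6 7 3
f 7 1 8
f 7 8 3
f 8 1 9
f 8 9 3
f 9 1 10
f 9 10 3
f 10 1 11
f 10 11 3
f 11 1 12
f 11 12 3
f 12 1 13
f 12 13 3
f 13 1 14
f 13 14 3
f 14 1 2
f 14 2 3
f 15 26 20
f 15 20 16
f 15 16 22
f 15 22 25
f 15 25 26
f 16 20 24
f 20 26 19
f 26 25 17
f 25 22 21
f 22 16 23
f 18 24 19
f 18 19 17
f 18 17 21
f 18 21 23
f 18 23 24
f 19 24 20
f 17 19 26
f 21 17 25
f 23 21 22
f 24 23 16
f 28 30 27
f 31 28 27
f 27 30 29
f 29 31 27
f 28 34 30
f 32 28 31
f 32 34 28
f 30 34 29
f 33 31 29
f 29 34 33
f 33 32 31
f 34 32 33
f 36 35 39
f 36 39 37
f 37 39 40
f 37 40 38
f 39 35 41
f 39 41 40
f 40 41 42
f 40 42 38
f 41 35 43
f 41 43 42
f 42 43 44
f 42 44 38
f 43 35 45
f 43 45 44
f 44 45 46
f 44 46 38
f 45 35 47
f 45 47 46
f 46 47 48
f 46 48 38
f 47 35 49
f 47 49 48
f 48 49 50
f 48 50 38
f 49 35 51
f 49 51 50
f 50 51 52
f 50 52 38
f 51 35 53
f 51 53 52
f 52 53 54
f 52 54 38
f 53 35 55
f 53 55 54
f 54 55 56
f 54 56 38
f 55 35 57
f 55 57 56
f 56 57 58
f 56 58 38
f 57 35 59
f 57 59 58
f 58 59 60
f 58 60 38
f 59 35 61
f 59 61 60
f 60 61 62
f 60 62 38
f 61 35 63
f 61 63 62
f 62 63 64
f 62 64 38
f 63 35 36
f 63 36 64
f 64 36 37
f 64 37 38
f 66 68 65
f 69 66 65
f 65 68 67
f 67 69 65
f 66 72 68
f 70 66 69
f 70 72 66
f 68 72 67
f 71 69 67
f 67 72 71
f 71 70 69
f 72 70 71



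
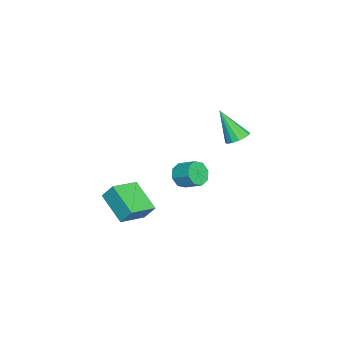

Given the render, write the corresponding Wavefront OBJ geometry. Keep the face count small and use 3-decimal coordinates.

v -0.304 1.266 -2.573
v 0.02 1.54 -3.251
v 0.387 2.508 -2.686
v 0.064 2.234 -2.007
v -0.562 1.718 -3.18
v -0.195 2.687 -2.615
v -0.992 1.632 -2.753
v -0.625 2.6 -2.187
v -1.019 1.331 -2.22
v -0.652 2.299 -1.655
v -0.627 0.992 -1.894
v -0.26 1.96 -1.329
v -0.045 0.813 -1.965
v 0.322 1.782 -1.4
v 0.385 0.9 -2.393
v 0.752 1.868 -1.827
v 0.412 1.201 -2.925
v 0.779 2.169 -2.36
v 1.884 -1.2 -2.751
v 1.964 -0.59 -1.888
v 3.017 0.094 -3.772
v 3.097 0.704 -2.909
v 3.303 -2.064 -2.271
v 3.383 -1.454 -1.408
v 4.436 -0.77 -3.292
v 4.516 -0.16 -2.429
v -3.507 3.546 -1.328
v -2.846 3.759 -1.071
v -3.853 2.454 0.468
v -3.09 4.029 -0.953
v -3.446 4.171 -0.936
v -3.818 4.145 -1.023
v -4.106 3.958 -1.192
v -4.235 3.662 -1.398
v -4.168 3.334 -1.584
v -3.924 3.063 -1.702
v -3.568 2.921 -1.72
v -3.196 2.947 -1.632
v -2.908 3.134 -1.463
v -2.779 3.431 -1.258
f 2 1 5
f 2 5 3
f 3 5 6
f 3 6 4
f 5 1 7
f 5 7 6
f 6 7 8
f 6 8 4
f 7 1 9
f 7 9 8
f 8 9 10
f 8 10 4
f 9 1 11
f 9 11 10
f 10 11 12
f 10 12 4
f 11 1 13
f 11 13 12
f 12 13 14
f 12 14 4
f 13 1 15
f 13 15 14
f 14 15 16
f 14 16 4
f 15 1 17
f 15 17 16
f 16 17 18
f 16 18 4
f 17 1 2
f 17 2 18
f 18 2 3
f 18 3 4
f 20 22 19
f 23 20 19
f 19 22 21
f 21 23 19
f 20 26 22
f 24 20 23
f 24 26 20
f 22 26 21
f 25 23 21
f 21 26 25
f 25 24 23
f 26 24 25
f 28 27 30
f 28 30 29
f 30 27 31
f 30 31 29
f 31 27 32
f 31 32 29
f 32 27 33
f 32 33 29
f 33 27 34
f 33 34 29
f 34 27 35
f 34 35 29
f 35 27 36
f 35 36 29
f 36 27 37
f 36 37 29
f 37 27 38
f 37 38 29
f 38 27 39
f 38 39 29
f 39 27 40
f 39 40 29
f 40 27 28
f 40 28 29



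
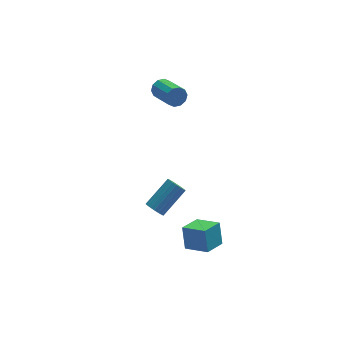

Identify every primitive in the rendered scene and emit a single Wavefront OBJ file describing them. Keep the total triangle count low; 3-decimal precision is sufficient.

v 1.095 3.151 2.903
v 1.305 3.423 3.431
v 1.735 1.861 4.065
v 1.525 1.589 3.537
v 0.928 3.339 3.48
v 1.358 1.777 4.114
v 0.615 3.184 3.309
v 1.045 1.622 3.943
v 0.485 3.016 2.983
v 0.915 1.453 3.617
v 0.588 2.899 2.626
v 1.018 1.337 3.26
v 0.885 2.879 2.375
v 1.315 1.317 3.009
v 1.262 2.963 2.326
v 1.692 1.401 2.96
v 1.575 3.118 2.497
v 2.005 1.556 3.131
v 1.705 3.287 2.823
v 2.135 1.724 3.457
v 1.602 3.403 3.18
v 2.032 1.841 3.814
v -0.322 -0.996 -3.389
v 0.063 -1.033 -3.848
v 1.446 -0.281 -2.75
v 1.062 -0.244 -2.291
v -0.044 -0.791 -3.88
v 1.339 -0.038 -2.781
v -0.206 -0.589 -3.814
v 1.177 0.164 -2.716
v -0.391 -0.467 -3.664
v 0.993 0.285 -2.566
v -0.562 -0.451 -3.46
v 0.821 0.301 -2.362
v -0.686 -0.542 -3.242
v 0.698 0.21 -2.143
v -0.737 -0.724 -3.053
v 0.646 0.029 -1.954
v -0.706 -0.959 -2.93
v 0.677 -0.207 -1.832
v -0.599 -1.202 -2.899
v 0.784 -0.449 -1.8
v -0.437 -1.404 -2.964
v 0.946 -0.651 -1.866
v -0.253 -1.525 -3.114
v 1.131 -0.773 -2.016
v -0.081 -1.541 -3.318
v 1.302 -0.789 -2.22
v 0.042 -1.45 -3.537
v 1.426 -0.698 -2.438
v 0.094 -1.269 -3.726
v 1.477 -0.516 -2.627
v 1.621 -4.625 -3.759
v 1.626 -4.007 -2.548
v 0.658 -3.67 -4.242
v 0.663 -3.052 -3.031
v 2.617 -3.828 -4.169
v 2.622 -3.21 -2.958
v 1.654 -2.873 -4.652
v 1.659 -2.255 -3.441
f 2 1 5
f 2 5 3
f 3 5 6
f 3 6 4
f 5 1 7
f 5 7 6
f 6 7 8
f 6 8 4
f 7 1 9
f 7 9 8
f 8 9 10
f 8 10 4
f 9 1 11
f 9 11 10
f 10 11 12
f 10 12 4
f 11 1 13
f 11 13 12
f 12 13 14
f 12 14 4
f 13 1 15
f 13 15 14
f 14 15 16
f 14 16 4
f 15 1 17
f 15 17 16
f 16 17 18
f 16 18 4
f 17 1 19
f 17 19 18
f 18 19 20
f 18 20 4
f 19 1 21
f 19 21 20
f 20 21 22
f 20 22 4
f 21 1 2
f 21 2 22
f 22 2 3
f 22 3 4
f 24 23 27
f 24 27 25
f 25 27 28
f 25 28 26
f 27 23 29
f 27 29 28
f 28 29 30
f 28 30 26
f 29 23 31
f 29 31 30
f 30 31 32
f 30 32 26
f 31 23 33
f 31 33 32
f 32 33 34
f 32 34 26
f 33 23 35
f 33 35 34
f 34 35 36
f 34 36 26
f 35 23 37
f 35 37 36
f 36 37 38
f 36 38 26
f 37 23 39
f 37 39 38
f 38 39 40
f 38 40 26
f 39 23 41
f 39 41 40
f 40 41 42
f 40 42 26
f 41 23 43
f 41 43 42
f 42 43 44
f 42 44 26
f 43 23 45
f 43 45 44
f 44 45 46
f 44 46 26
f 45 23 47
f 45 47 46
f 46 47 48
f 46 48 26
f 47 23 49
f 47 49 48
f 48 49 50
f 48 50 26
f 49 23 51
f 49 51 50
f 50 51 52
f 50 52 26
f 51 23 24
f 51 24 52
f 52 24 25
f 52 25 26
f 54 56 53
f 57 54 53
f 53 56 55
f 55 57 53
f 54 60 56
f 58 54 57
f 58 60 54
f 56 60 55
f 59 57 55
f 55 60 59
f 59 58 57
f 60 58 59



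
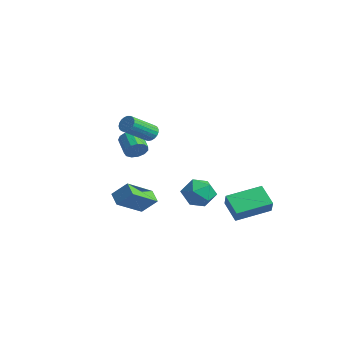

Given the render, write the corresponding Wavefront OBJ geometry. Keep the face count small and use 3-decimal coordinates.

v 2.924 0.601 -2.351
v 1.738 0.888 -1.645
v 3.608 2.543 -1.992
v 2.421 2.83 -1.286
v 3.359 0.29 -1.494
v 2.172 0.577 -0.788
v 4.042 2.232 -1.135
v 2.856 2.519 -0.429
v -2.286 1.871 -2.313
v -1.538 2.54 -1.933
v -1.042 0.84 -2.947
v -0.294 1.509 -2.567
v -0.89 0.93 -1.889
v -1.659 1.567 -1.497
v -0.921 1.813 -3.383
v -1.69 2.45 -2.991
v -0.695 2.504 -2.594
v -0.676 1.959 -1.671
v -1.904 1.421 -3.209
v -1.885 0.876 -2.286
v -1.809 -3.924 -0.727
v -1.196 -3.331 0.117
v -1.82 -2.235 -1.906
v -1.207 -1.642 -1.062
v -1.053 -4.178 -1.098
v -0.44 -3.585 -0.254
v -1.064 -2.489 -2.277
v -0.451 -1.896 -1.433
v -3.442 -0.921 0.869
v -3.095 -0.654 1.403
v -4.131 -0.232 1.864
v -4.478 -0.499 1.331
v -3.105 -0.378 1.129
v -4.141 0.044 1.591
v -3.221 -0.275 0.773
v -4.257 0.148 1.235
v -3.408 -0.376 0.447
v -4.444 0.046 0.909
v -3.605 -0.651 0.256
v -4.641 -0.228 0.717
v -3.751 -1.011 0.259
v -4.787 -0.589 0.72
v -3.799 -1.343 0.456
v -4.834 -0.921 0.917
v -3.733 -1.541 0.784
v -4.769 -1.119 1.246
v -3.575 -1.542 1.139
v -4.611 -1.12 1.601
v -3.375 -1.346 1.409
v -4.411 -0.924 1.87
v -3.196 -1.015 1.507
v -4.232 -0.593 1.969
v -1.198 -1.733 3.369
v -0.82 -1.993 3.066
v -0.944 -3.506 4.208
v -1.322 -3.247 4.511
v -0.691 -1.886 3.221
v -0.815 -3.4 4.364
v -0.65 -1.753 3.402
v -0.773 -3.266 4.545
v -0.703 -1.616 3.578
v -0.827 -3.129 4.72
v -0.842 -1.5 3.717
v -0.966 -3.013 4.859
v -1.043 -1.424 3.796
v -1.166 -2.937 4.938
v -1.27 -1.401 3.801
v -1.394 -2.914 4.943
v -1.485 -1.436 3.732
v -1.609 -2.949 4.874
v -1.651 -1.522 3.599
v -1.774 -3.036 4.742
v -1.738 -1.645 3.427
v -1.862 -3.158 4.57
v -1.732 -1.783 3.245
v -1.855 -3.296 4.387
v -1.633 -1.913 3.084
v -1.757 -3.426 4.227
v -1.46 -2.011 2.973
v -1.583 -3.524 4.115
v -1.241 -2.062 2.93
v -1.364 -3.575 4.072
v -1.014 -2.055 2.962
v -1.138 -3.568 4.105
f 2 4 1
f 5 2 1
f 1 4 3
f 3 5 1
f 2 8 4
f 6 2 5
f 6 8 2
f 4 8 3
f 7 5 3
f 3 8 7
f 7 6 5
f 8 6 7
f 9 20 14
f 9 14 10
f 9 10 16
f 9 16 19
f 9 19 20
f 10 14 18
f 14 20 13
f 20 19 11
f 19 16 15
f 16 10 17
f 12 18 13
f 12 13 11
f 12 11 15
f 12 15 17
f 12 17 18
f 13 18 14
f 11 13 20
f 15 11 19
f 17 15 16
f 18 17 10
f 22 24 21
f 25 22 21
f 21 24 23
f 23 25 21
f 22 28 24
f 26 22 25
f 26 28 22
f 24 28 23
f 27 25 23
f 23 28 27
f 27 26 25
f 28 26 27
f 30 29 33
f 30 33 31
f 31 33 34
f 31 34 32
f 33 29 35
f 33 35 34
f 34 35 36
f 34 36 32
f 35 29 37
f 35 37 36
f 36 37 38
f 36 38 32
f 37 29 39
f 37 39 38
f 38 39 40
f 38 40 32
f 39 29 41
f 39 41 40
f 40 41 42
f 40 42 32
f 41 29 43
f 41 43 42
f 42 43 44
f 42 44 32
f 43 29 45
f 43 45 44
f 44 45 46
f 44 46 32
f 45 29 47
f 45 47 46
f 46 47 48
f 46 48 32
f 47 29 49
f 47 49 48
f 48 49 50
f 48 50 32
f 49 29 51
f 49 51 50
f 50 51 52
f 50 52 32
f 51 29 30
f 51 30 52
f 52 30 31
f 52 31 32
f 54 53 57
f 54 57 55
f 55 57 58
f 55 58 56
f 57 53 59
f 57 59 58
f 58 59 60
f 58 60 56
f 59 53 61
f 59 61 60
f 60 61 62
f 60 62 56
f 61 53 63
f 61 63 62
f 62 63 64
f 62 64 56
f 63 53 65
f 63 65 64
f 64 65 66
f 64 66 56
f 65 53 67
f 65 67 66
f 66 67 68
f 66 68 56
f 67 53 69
f 67 69 68
f 68 69 70
f 68 70 56
f 69 53 71
f 69 71 70
f 70 71 72
f 70 72 56
f 71 53 73
f 71 73 72
f 72 73 74
f 72 74 56
f 73 53 75
f 73 75 74
f 74 75 76
f 74 76 56
f 75 53 77
f 75 77 76
f 76 77 78
f 76 78 56
f 77 53 79
f 77 79 78
f 78 79 80
f 78 80 56
f 79 53 81
f 79 81 80
f 80 81 82
f 80 82 56
f 81 53 83
f 81 83 82
f 82 83 84
f 82 84 56
f 83 53 54
f 83 54 84
f 84 54 55
f 84 55 56



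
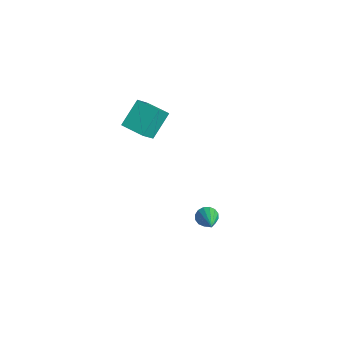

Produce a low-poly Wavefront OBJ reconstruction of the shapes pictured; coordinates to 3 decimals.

v -3.406 2.492 0.86
v -3.815 3.589 1.922
v -3.79 3.249 -0.07
v -4.198 4.346 0.991
v -2.242 2.994 0.789
v -2.65 4.091 1.85
v -2.625 3.751 -0.142
v -3.034 4.848 0.92
v 2.087 3.881 -2.039
v 2.363 4.336 -2.176
v 3.513 3.279 -1.161
v 2.237 4.399 -1.928
v 2.071 4.322 -1.71
v 1.909 4.127 -1.58
v 1.794 3.867 -1.573
v 1.758 3.61 -1.691
v 1.81 3.426 -1.901
v 1.936 3.364 -2.149
v 2.102 3.44 -2.367
v 2.264 3.635 -2.497
v 2.379 3.896 -2.504
v 2.415 4.152 -2.387
f 2 4 1
f 5 2 1
f 1 4 3
f 3 5 1
f 2 8 4
f 6 2 5
f 6 8 2
f 4 8 3
f 7 5 3
f 3 8 7
f 7 6 5
f 8 6 7
f 10 9 12
f 10 12 11
f 12 9 13
f 12 13 11
f 13 9 14
f 13 14 11
f 14 9 15
f 14 15 11
f 15 9 16
f 15 16 11
f 16 9 17
f 16 17 11
f 17 9 18
f 17 18 11
f 18 9 19
f 18 19 11
f 19 9 20
f 19 20 11
f 20 9 21
f 20 21 11
f 21 9 22
f 21 22 11
f 22 9 10
f 22 10 11



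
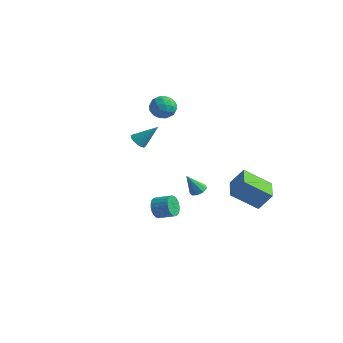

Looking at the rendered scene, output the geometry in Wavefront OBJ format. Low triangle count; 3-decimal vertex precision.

v -4.728 3.882 2.541
v -4.096 4.381 3.078
v -3.544 3.219 1.762
v -2.912 3.718 2.299
v -3.437 3.012 2.701
v -4.169 3.422 3.183
v -3.471 4.178 1.657
v -4.203 4.588 2.139
v -3.319 4.564 2.532
v -3.298 3.843 3.177
v -4.342 3.757 1.663
v -4.321 3.036 2.308
v -4.516 4.19 2.878
v -3.124 3.41 1.962
v -3.433 2.995 2.199
v -3.061 3.288 2.514
v -4.559 3.626 2.939
v -4.188 3.919 3.255
v -3.8 3.115 3.034
v -3.452 3.681 1.585
v -3.081 3.974 1.901
v -4.579 4.312 2.326
v -4.207 4.605 2.641
v -3.84 4.485 1.806
v -3.688 4.59 2.872
v -2.992 4.2 2.414
v -3.32 4.471 2.037
v -3.751 4.712 2.32
v -3.676 4.167 3.251
v -2.98 3.777 2.794
v -3.288 3.362 3.03
v -3.719 3.603 3.313
v -3.219 4.274 2.93
v -4.66 3.823 2.046
v -3.964 3.433 1.589
v -3.921 3.997 1.527
v -4.352 4.238 1.81
v -4.648 3.4 2.426
v -3.952 3.01 1.968
v -3.889 2.888 2.52
v -4.32 3.129 2.803
v -4.421 3.326 1.91
v 2.045 -3.678 -1.078
v 2.406 -3.99 -1.683
v 3.395 -3.614 -1.287
v 3.035 -3.302 -0.682
v 2.343 -3.715 -1.787
v 3.333 -3.339 -1.391
v 2.235 -3.435 -1.784
v 3.225 -3.059 -1.387
v 2.099 -3.192 -1.673
v 3.088 -2.816 -1.276
v 1.954 -3.022 -1.471
v 2.943 -2.646 -1.075
v 1.823 -2.953 -1.21
v 2.812 -2.577 -0.814
v 1.725 -2.994 -0.928
v 2.715 -2.618 -0.532
v 1.677 -3.139 -0.67
v 2.666 -2.763 -0.274
v 1.685 -3.366 -0.473
v 2.674 -2.99 -0.077
v 1.747 -3.641 -0.369
v 2.737 -3.265 0.027
v 1.855 -3.921 -0.373
v 2.845 -3.545 0.024
v 1.992 -4.164 -0.484
v 2.981 -3.788 -0.087
v 2.137 -4.334 -0.685
v 3.126 -3.958 -0.289
v 2.268 -4.403 -0.946
v 3.257 -4.027 -0.55
v 2.365 -4.362 -1.228
v 3.355 -3.986 -0.832
v 2.414 -4.217 -1.486
v 3.403 -3.841 -1.09
v 3.454 1.585 -1.9
v 4.137 2.092 -0.701
v 2.351 2.956 -1.851
v 3.034 3.463 -0.652
v 4.806 2.717 -3.148
v 5.489 3.224 -1.949
v 3.703 4.088 -3.099
v 4.386 4.595 -1.9
v 1.562 0.82 -1.816
v 2.119 0.623 -1.712
v 1.098 0.22 -0.464
v 2.074 1.001 -1.56
v 1.789 1.295 -1.527
v 1.398 1.367 -1.629
v 1.084 1.183 -1.819
v 0.993 0.829 -2.007
v 1.169 0.472 -2.106
v 1.528 0.277 -2.069
v 1.904 0.337 -1.913
v -4.286 1.88 -0.059
v -3.919 1.339 0.032
v -3.334 2.74 1.219
v -3.756 1.517 -0.209
v -3.735 1.792 -0.41
v -3.861 2.091 -0.517
v -4.101 2.334 -0.501
v -4.391 2.454 -0.367
v -4.653 2.421 -0.149
v -4.816 2.243 0.092
v -4.837 1.968 0.293
v -4.711 1.669 0.4
v -4.471 1.427 0.384
v -4.181 1.306 0.25
f 1 38 17
f 38 12 41
f 17 41 6
f 38 41 17
f 1 17 13
f 17 6 18
f 13 18 2
f 17 18 13
f 1 13 22
f 13 2 23
f 22 23 8
f 13 23 22
f 1 22 34
f 22 8 37
f 34 37 11
f 22 37 34
f 1 34 38
f 34 11 42
f 38 42 12
f 34 42 38
f 2 18 29
f 18 6 32
f 29 32 10
f 18 32 29
f 6 41 19
f 41 12 40
f 19 40 5
f 41 40 19
f 12 42 39
f 42 11 35
f 39 35 3
f 42 35 39
f 11 37 36
f 37 8 24
f 36 24 7
f 37 24 36
f 8 23 28
f 23 2 25
f 28 25 9
f 23 25 28
f 4 30 16
f 30 10 31
f 16 31 5
f 30 31 16
f 4 16 14
f 16 5 15
f 14 15 3
f 16 15 14
f 4 14 21
f 14 3 20
f 21 20 7
f 14 20 21
f 4 21 26
f 21 7 27
f 26 27 9
f 21 27 26
f 4 26 30
f 26 9 33
f 30 33 10
f 26 33 30
f 5 31 19
f 31 10 32
f 19 32 6
f 31 32 19
f 3 15 39
f 15 5 40
f 39 40 12
f 15 40 39
f 7 20 36
f 20 3 35
f 36 35 11
f 20 35 36
f 9 27 28
f 27 7 24
f 28 24 8
f 27 24 28
f 10 33 29
f 33 9 25
f 29 25 2
f 33 25 29
f 44 43 47
f 44 47 45
f 45 47 48
f 45 48 46
f 47 43 49
f 47 49 48
f 48 49 50
f 48 50 46
f 49 43 51
f 49 51 50
f 50 51 52
f 50 52 46
f 51 43 53
f 51 53 52
f 52 53 54
f 52 54 46
f 53 43 55
f 53 55 54
f 54 55 56
f 54 56 46
f 55 43 57
f 55 57 56
f 56 57 58
f 56 58 46
f 57 43 59
f 57 59 58
f 58 59 60
f 58 60 46
f 59 43 61
f 59 61 60
f 60 61 62
f 60 62 46
f 61 43 63
f 61 63 62
f 62 63 64
f 62 64 46
f 63 43 65
f 63 65 64
f 64 65 66
f 64 66 46
f 65 43 67
f 65 67 66
f 66 67 68
f 66 68 46
f 67 43 69
f 67 69 68
f 68 69 70
f 68 70 46
f 69 43 71
f 69 71 70
f 70 71 72
f 70 72 46
f 71 43 73
f 71 73 72
f 72 73 74
f 72 74 46
f 73 43 75
f 73 75 74
f 74 75 76
f 74 76 46
f 75 43 44
f 75 44 76
f 76 44 45
f 76 45 46
f 78 80 77
f 81 78 77
f 77 80 79
f 79 81 77
f 78 84 80
f 82 78 81
f 82 84 78
f 80 84 79
f 83 81 79
f 79 84 83
f 83 82 81
f 84 82 83
f 86 85 88
f 86 88 87
f 88 85 89
f 88 89 87
f 89 85 90
f 89 90 87
f 90 85 91
f 90 91 87
f 91 85 92
f 91 92 87
f 92 85 93
f 92 93 87
f 93 85 94
f 93 94 87
f 94 85 95
f 94 95 87
f 95 85 86
f 95 86 87
f 97 96 99
f 97 99 98
f 99 96 100
f 99 100 98
f 100 96 101
f 100 101 98
f 101 96 102
f 101 102 98
f 102 96 103
f 102 103 98
f 103 96 104
f 103 104 98
f 104 96 105
f 104 105 98
f 105 96 106
f 105 106 98
f 106 96 107
f 106 107 98
f 107 96 108
f 107 108 98
f 108 96 109
f 108 109 98
f 109 96 97
f 109 97 98



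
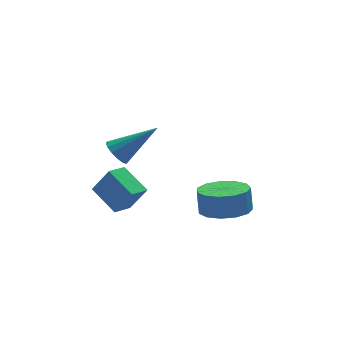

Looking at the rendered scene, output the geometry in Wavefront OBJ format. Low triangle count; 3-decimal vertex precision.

v 1.161 1.851 -3.288
v 2.129 1.998 -3.344
v 2.146 2.256 -2.368
v 1.179 2.109 -2.312
v 1.891 2.481 -3.468
v 1.908 2.739 -2.491
v 1.421 2.763 -3.534
v 1.438 3.022 -2.558
v 0.869 2.756 -3.523
v 0.886 3.015 -2.546
v 0.41 2.462 -3.437
v 0.427 2.72 -2.46
v 0.189 1.973 -3.304
v 0.206 2.232 -2.327
v 0.277 1.446 -3.166
v 0.295 1.704 -2.189
v 0.646 1.047 -3.066
v 0.663 1.305 -2.09
v 1.179 0.904 -3.038
v 1.196 1.162 -2.062
v 1.706 1.061 -3.089
v 1.723 1.319 -2.112
v 2.06 1.469 -3.203
v 2.077 1.727 -2.226
v -3.158 1.129 1.259
v -2.845 1.508 0.951
v -1.782 0.871 2.341
v -2.981 1.673 1.162
v -3.163 1.692 1.4
v -3.345 1.56 1.599
v -3.477 1.313 1.708
v -3.523 1.017 1.696
v -3.472 0.75 1.567
v -3.336 0.586 1.356
v -3.153 0.566 1.118
v -2.972 0.698 0.919
v -2.84 0.945 0.81
v -2.794 1.242 0.822
v -3.028 1.85 -2.312
v -3.478 2.959 -1.711
v -2.311 2.265 -2.541
v -2.761 3.375 -1.94
v -2.499 1.505 -1.28
v -2.949 2.615 -0.679
v -1.782 1.921 -1.509
v -2.232 3.03 -0.908
f 2 1 5
f 2 5 3
f 3 5 6
f 3 6 4
f 5 1 7
f 5 7 6
f 6 7 8
f 6 8 4
f 7 1 9
f 7 9 8
f 8 9 10
f 8 10 4
f 9 1 11
f 9 11 10
f 10 11 12
f 10 12 4
f 11 1 13
f 11 13 12
f 12 13 14
f 12 14 4
f 13 1 15
f 13 15 14
f 14 15 16
f 14 16 4
f 15 1 17
f 15 17 16
f 16 17 18
f 16 18 4
f 17 1 19
f 17 19 18
f 18 19 20
f 18 20 4
f 19 1 21
f 19 21 20
f 20 21 22
f 20 22 4
f 21 1 23
f 21 23 22
f 22 23 24
f 22 24 4
f 23 1 2
f 23 2 24
f 24 2 3
f 24 3 4
f 26 25 28
f 26 28 27
f 28 25 29
f 28 29 27
f 29 25 30
f 29 30 27
f 30 25 31
f 30 31 27
f 31 25 32
f 31 32 27
f 32 25 33
f 32 33 27
f 33 25 34
f 33 34 27
f 34 25 35
f 34 35 27
f 35 25 36
f 35 36 27
f 36 25 37
f 36 37 27
f 37 25 38
f 37 38 27
f 38 25 26
f 38 26 27
f 40 42 39
f 43 40 39
f 39 42 41
f 41 43 39
f 40 46 42
f 44 40 43
f 44 46 40
f 42 46 41
f 45 43 41
f 41 46 45
f 45 44 43
f 46 44 45



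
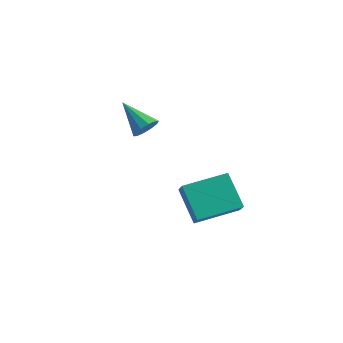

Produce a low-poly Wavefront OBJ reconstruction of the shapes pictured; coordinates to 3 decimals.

v 2.956 -5.098 1.718
v 2.038 -4.17 2.776
v 2.673 -4.65 1.079
v 1.755 -3.722 2.137
v 4.425 -3.878 1.923
v 3.507 -2.95 2.981
v 4.142 -3.43 1.284
v 3.224 -2.502 2.342
v -0.94 0.322 2.188
v -0.729 0.035 2.72
v -2.2 0.998 3.052
v -0.556 0.39 2.695
v -0.529 0.719 2.477
v -0.66 0.896 2.148
v -0.897 0.854 1.835
v -1.151 0.609 1.656
v -1.325 0.254 1.681
v -1.351 -0.075 1.899
v -1.221 -0.252 2.228
v -0.983 -0.21 2.541
f 2 4 1
f 5 2 1
f 1 4 3
f 3 5 1
f 2 8 4
f 6 2 5
f 6 8 2
f 4 8 3
f 7 5 3
f 3 8 7
f 7 6 5
f 8 6 7
f 10 9 12
f 10 12 11
f 12 9 13
f 12 13 11
f 13 9 14
f 13 14 11
f 14 9 15
f 14 15 11
f 15 9 16
f 15 16 11
f 16 9 17
f 16 17 11
f 17 9 18
f 17 18 11
f 18 9 19
f 18 19 11
f 19 9 20
f 19 20 11
f 20 9 10
f 20 10 11



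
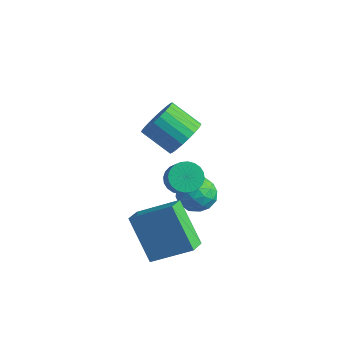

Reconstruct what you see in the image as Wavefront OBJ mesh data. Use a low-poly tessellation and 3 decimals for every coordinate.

v -2.968 3.101 1.05
v -2.449 3 1.791
v -3.673 2.719 2.611
v -4.192 2.819 1.87
v -2.521 3.348 1.803
v -3.745 3.066 2.623
v -2.66 3.658 1.701
v -3.885 3.376 2.52
v -2.847 3.883 1.499
v -4.071 3.601 2.319
v -3.052 3.989 1.229
v -4.276 3.707 2.049
v -3.244 3.96 0.932
v -4.468 3.678 1.752
v -3.394 3.8 0.653
v -4.619 3.518 1.473
v -3.48 3.533 0.434
v -4.704 3.252 1.254
v -3.487 3.201 0.309
v -4.711 2.92 1.129
v -3.415 2.854 0.297
v -4.639 2.572 1.117
v -3.275 2.544 0.4
v -4.5 2.262 1.219
v -3.089 2.319 0.601
v -4.313 2.037 1.421
v -2.884 2.213 0.871
v -4.108 1.931 1.691
v -2.692 2.242 1.168
v -3.916 1.96 1.988
v -2.541 2.402 1.447
v -3.766 2.12 2.267
v -2.456 2.668 1.666
v -3.68 2.387 2.486
v 0.053 -0.795 3.324
v 0.581 -0.784 2.945
v 1.275 -1.334 3.897
v 0.747 -1.345 4.276
v 0.599 -0.559 3.062
v 1.293 -1.109 4.014
v 0.534 -0.371 3.218
v 1.228 -0.921 4.17
v 0.396 -0.247 3.391
v 1.09 -0.797 4.343
v 0.205 -0.206 3.553
v 0.899 -0.756 4.505
v -0.009 -0.255 3.681
v 0.685 -0.805 4.633
v -0.213 -0.387 3.754
v 0.481 -0.936 4.706
v -0.377 -0.58 3.762
v 0.317 -1.13 4.714
v -0.475 -0.806 3.703
v 0.219 -1.356 4.655
v -0.493 -1.031 3.586
v 0.201 -1.581 4.538
v -0.428 -1.219 3.43
v 0.266 -1.769 4.382
v -0.29 -1.343 3.257
v 0.404 -1.893 4.209
v -0.099 -1.384 3.095
v 0.595 -1.934 4.047
v 0.115 -1.335 2.967
v 0.809 -1.885 3.919
v 0.319 -1.204 2.894
v 1.013 -1.753 3.846
v 0.483 -1.01 2.886
v 1.177 -1.56 3.838
v -1.767 -1.633 0.385
v -0.432 -0.74 1.303
v -2.027 -0.865 0.017
v -0.692 0.028 0.936
v -0.468 -1.948 -1.196
v 0.867 -1.055 -0.277
v -0.728 -1.18 -1.563
v 0.607 -0.287 -0.645
v -1.157 1.439 0.995
v -0.332 1.451 1.157
v -0.968 0.429 0.103
v -0.143 0.441 0.265
v -0.682 0.172 0.852
v -0.799 0.797 1.403
v -0.501 1.083 -0.143
v -0.618 1.708 0.408
v 0.074 1.232 0.453
v -0.038 0.668 1.068
v -1.262 1.212 0.192
v -1.374 0.648 0.807
v -0.761 1.534 1.154
v -0.539 0.346 0.106
v -0.856 0.188 0.451
v -0.37 0.195 0.546
v -1.036 1.149 1.299
v -0.551 1.156 1.394
v -0.756 0.404 1.215
v -0.749 0.724 -0.134
v -0.264 0.731 -0.039
v -0.93 1.685 0.714
v -0.444 1.692 0.809
v -0.544 1.476 0.045
v -0.038 1.412 0.836
v 0.074 0.818 0.311
v -0.137 1.196 0.072
v -0.206 1.563 0.396
v -0.103 1.081 1.197
v 0.008 0.487 0.673
v -0.309 0.329 1.018
v -0.378 0.696 1.342
v 0.135 0.952 0.783
v -1.308 1.393 0.587
v -1.197 0.799 0.063
v -0.922 1.184 -0.082
v -0.991 1.551 0.242
v -1.374 1.062 0.949
v -1.262 0.468 0.424
v -1.094 0.317 0.864
v -1.163 0.684 1.188
v -1.435 0.928 0.477
f 2 1 5
f 2 5 3
f 3 5 6
f 3 6 4
f 5 1 7
f 5 7 6
f 6 7 8
f 6 8 4
f 7 1 9
f 7 9 8
f 8 9 10
f 8 10 4
f 9 1 11
f 9 11 10
f 10 11 12
f 10 12 4
f 11 1 13
f 11 13 12
f 12 13 14
f 12 14 4
f 13 1 15
f 13 15 14
f 14 15 16
f 14 16 4
f 15 1 17
f 15 17 16
f 16 17 18
f 16 18 4
f 17 1 19
f 17 19 18
f 18 19 20
f 18 20 4
f 19 1 21
f 19 21 20
f 20 21 22
f 20 22 4
f 21 1 23
f 21 23 22
f 22 23 24
f 22 24 4
f 23 1 25
f 23 25 24
f 24 25 26
f 24 26 4
f 25 1 27
f 25 27 26
f 26 27 28
f 26 28 4
f 27 1 29
f 27 29 28
f 28 29 30
f 28 30 4
f 29 1 31
f 29 31 30
f 30 31 32
f 30 32 4
f 31 1 33
f 31 33 32
f 32 33 34
f 32 34 4
f 33 1 2
f 33 2 34
f 34 2 3
f 34 3 4
f 36 35 39
f 36 39 37
f 37 39 40
f 37 40 38
f 39 35 41
f 39 41 40
f 40 41 42
f 40 42 38
f 41 35 43
f 41 43 42
f 42 43 44
f 42 44 38
f 43 35 45
f 43 45 44
f 44 45 46
f 44 46 38
f 45 35 47
f 45 47 46
f 46 47 48
f 46 48 38
f 47 35 49
f 47 49 48
f 48 49 50
f 48 50 38
f 49 35 51
f 49 51 50
f 50 51 52
f 50 52 38
f 51 35 53
f 51 53 52
f 52 53 54
f 52 54 38
f 53 35 55
f 53 55 54
f 54 55 56
f 54 56 38
f 55 35 57
f 55 57 56
f 56 57 58
f 56 58 38
f 57 35 59
f 57 59 58
f 58 59 60
f 58 60 38
f 59 35 61
f 59 61 60
f 60 61 62
f 60 62 38
f 61 35 63
f 61 63 62
f 62 63 64
f 62 64 38
f 63 35 65
f 63 65 64
f 64 65 66
f 64 66 38
f 65 35 67
f 65 67 66
f 66 67 68
f 66 68 38
f 67 35 36
f 67 36 68
f 68 36 37
f 68 37 38
f 70 72 69
f 73 70 69
f 69 72 71
f 71 73 69
f 70 76 72
f 74 70 73
f 74 76 70
f 72 76 71
f 75 73 71
f 71 76 75
f 75 74 73
f 76 74 75
f 77 114 93
f 114 88 117
f 93 117 82
f 114 117 93
f 77 93 89
f 93 82 94
f 89 94 78
f 93 94 89
f 77 89 98
f 89 78 99
f 98 99 84
f 89 99 98
f 77 98 110
f 98 84 113
f 110 113 87
f 98 113 110
f 77 110 114
f 110 87 118
f 114 118 88
f 110 118 114
f 78 94 105
f 94 82 108
f 105 108 86
f 94 108 105
f 82 117 95
f 117 88 116
f 95 116 81
f 117 116 95
f 88 118 115
f 118 87 111
f 115 111 79
f 118 111 115
f 87 113 112
f 113 84 100
f 112 100 83
f 113 100 112
f 84 99 104
f 99 78 101
f 104 101 85
f 99 101 104
f 80 106 92
f 106 86 107
f 92 107 81
f 106 107 92
f 80 92 90
f 92 81 91
f 90 91 79
f 92 91 90
f 80 90 97
f 90 79 96
f 97 96 83
f 90 96 97
f 80 97 102
f 97 83 103
f 102 103 85
f 97 103 102
f 80 102 106
f 102 85 109
f 106 109 86
f 102 109 106
f 81 107 95
f 107 86 108
f 95 108 82
f 107 108 95
f 79 91 115
f 91 81 116
f 115 116 88
f 91 116 115
f 83 96 112
f 96 79 111
f 112 111 87
f 96 111 112
f 85 103 104
f 103 83 100
f 104 100 84
f 103 100 104
f 86 109 105
f 109 85 101
f 105 101 78
f 109 101 105

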